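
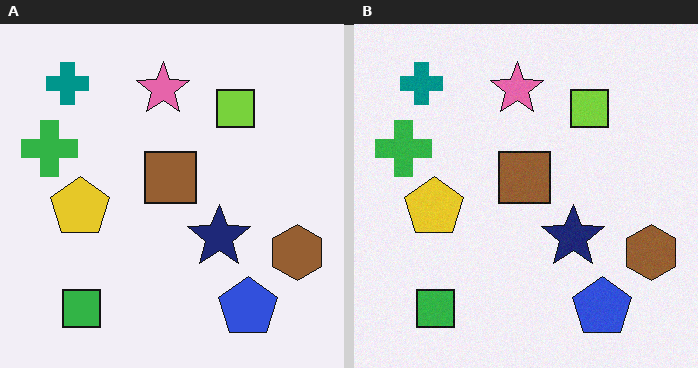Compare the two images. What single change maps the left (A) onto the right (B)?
This is the original image degraded with a light layer of grain.

Random speckle covers the whole image, including the flat background.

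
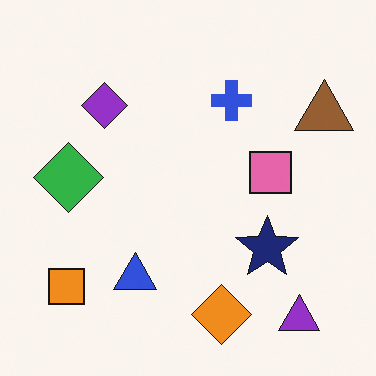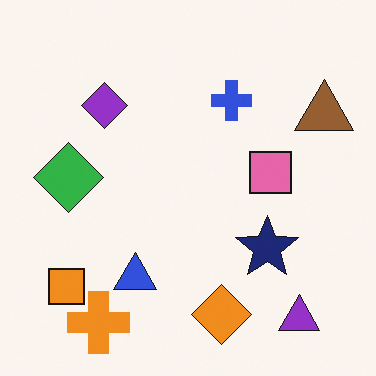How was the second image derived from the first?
Overlaid with an additional orange cross.

An orange cross appears in the second image that is absent from the first.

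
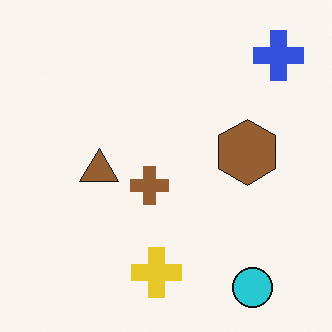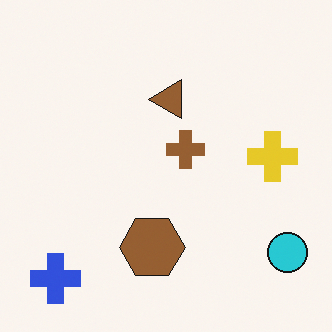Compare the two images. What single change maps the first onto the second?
It was transposed (reflected across the top-left ↔ bottom-right diagonal).

Shapes have swapped their row and column positions — what was in the top-right is now in the bottom-left — a diagonal reflection.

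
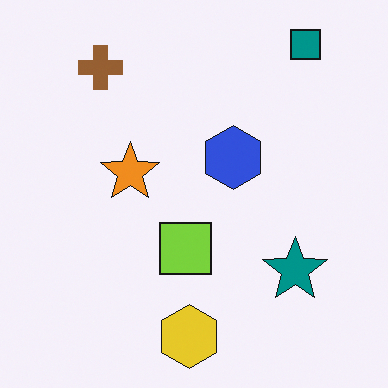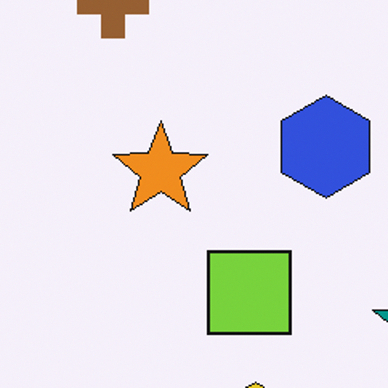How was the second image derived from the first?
The transformation is: cropped to a modestly smaller region and rescaled.

The visible shapes are larger and the field of view is narrower; shapes near the original edges may be partly or wholly outside the frame — a crop-and-rescale.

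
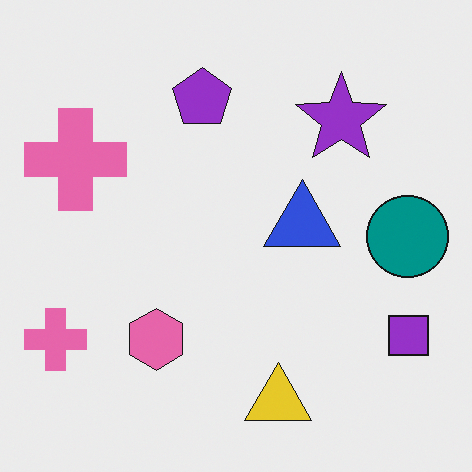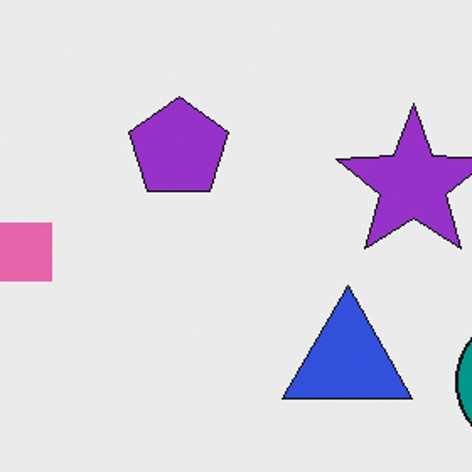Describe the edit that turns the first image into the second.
Cropped to a noticeably smaller region and rescaled.

The visible shapes are larger and the field of view is narrower; shapes near the original edges may be partly or wholly outside the frame — a crop-and-rescale.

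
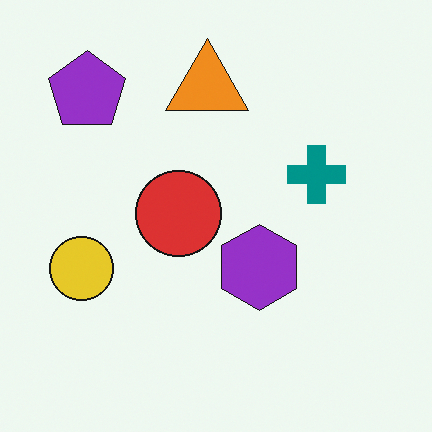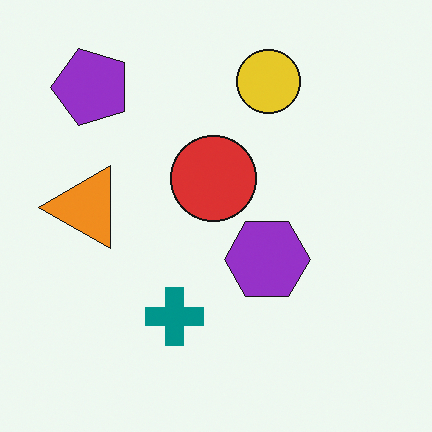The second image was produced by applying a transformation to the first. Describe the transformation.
The transformation is: transposed (reflected across the top-left ↔ bottom-right diagonal).

Shapes have swapped their row and column positions — what was in the top-right is now in the bottom-left — a diagonal reflection.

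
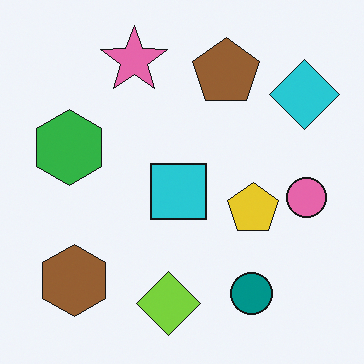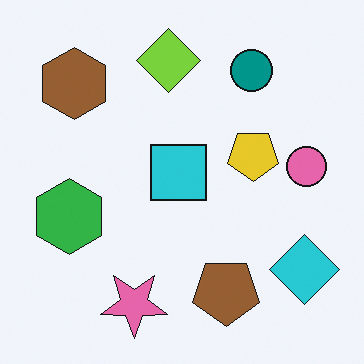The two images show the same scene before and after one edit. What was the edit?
The transformation is: flipped vertically (top ↔ bottom).

The pink star is in the top of the first image and the bottom of the second — shapes on opposite sides of the horizontal midline have swapped in a mirror flip.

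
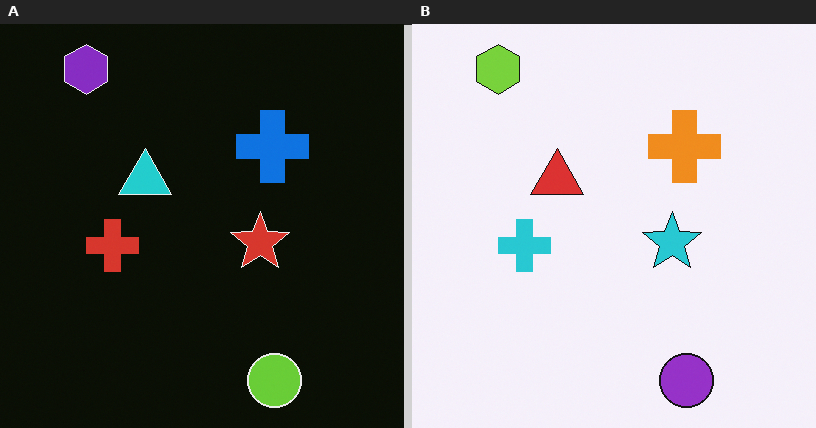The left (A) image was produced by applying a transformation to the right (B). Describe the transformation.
Color-inverted (negative).

The light background has become dark and every shape's color is its complement — a photographic negative.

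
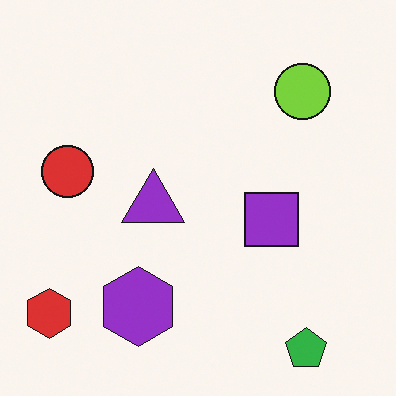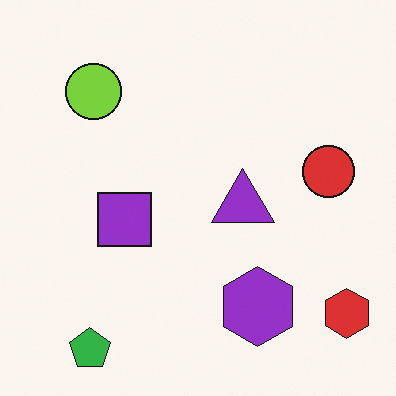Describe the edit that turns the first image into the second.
Flipped horizontally (left ↔ right).

The red hexagon is in the bottom-left of the first image and the bottom-right of the second — shapes on opposite sides of the vertical midline have swapped in a mirror flip.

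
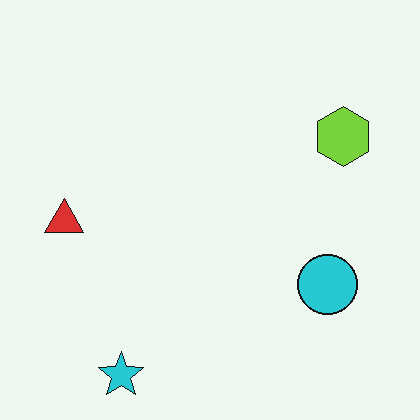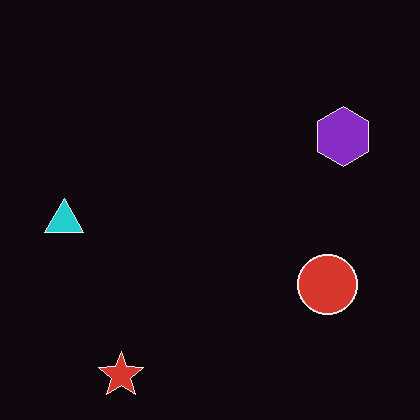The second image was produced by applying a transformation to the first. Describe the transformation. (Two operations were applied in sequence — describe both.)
JPEG-compressed with visible artifacts, then color-inverted (negative).

Blocky 8×8 compression artifacts appear around shape edges and the flat background shows ringing — characteristic JPEG degradation. The light background has become dark and every shape's color is its complement — a photographic negative.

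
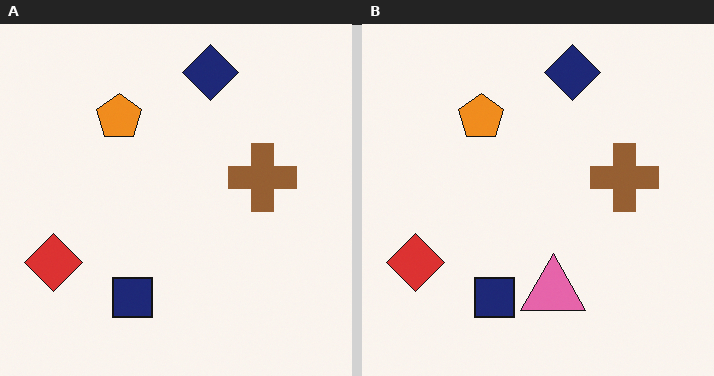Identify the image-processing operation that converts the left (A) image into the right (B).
The transformation is: overlaid with an additional pink triangle.

A pink triangle appears in the right (B) image that is absent from the left (A).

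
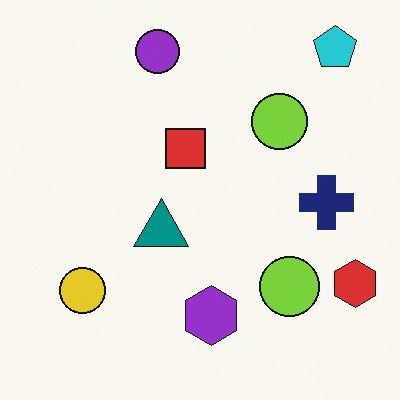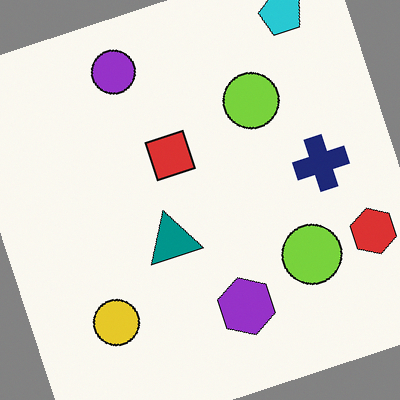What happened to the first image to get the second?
It was rotated counter-clockwise by a clearly visible amount.

Every shape is tilted by the same angle and the image corners show triangular fill wedges — a whole-image rotation by a non-right angle.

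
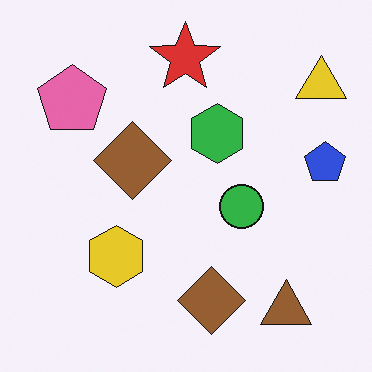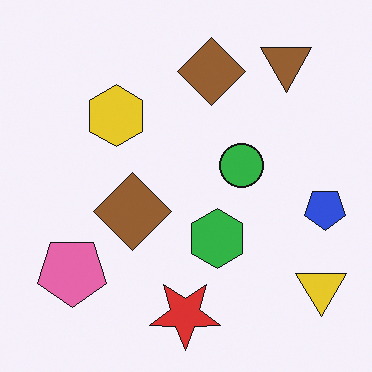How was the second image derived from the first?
The transformation is: flipped vertically (top ↔ bottom).

The red star is in the top of the first image and the bottom of the second — shapes on opposite sides of the horizontal midline have swapped in a mirror flip.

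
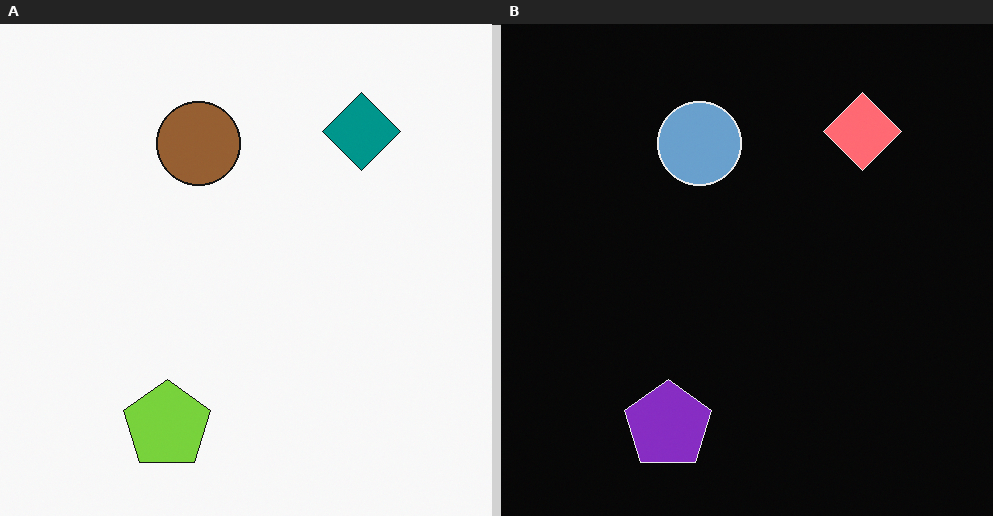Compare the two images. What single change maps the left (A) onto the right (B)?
The image was color-inverted (negative).

The light background has become dark and every shape's color is its complement — a photographic negative.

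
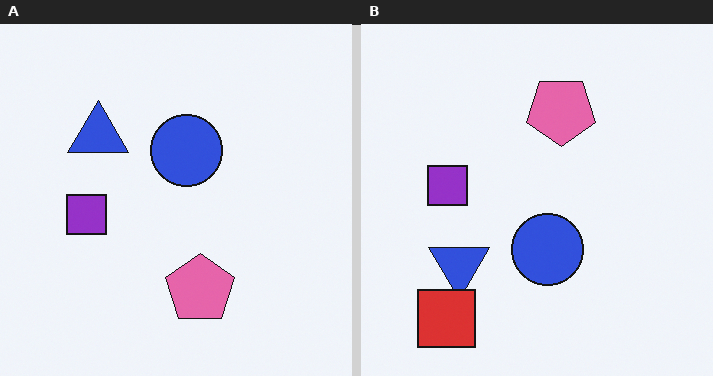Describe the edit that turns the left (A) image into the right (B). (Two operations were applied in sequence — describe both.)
It was flipped vertically (top ↔ bottom), then overlaid with an additional red square.

The pink pentagon is in the bottom of the left (A) image and the top of the right (B) — shapes on opposite sides of the horizontal midline have swapped in a mirror flip. A red square appears in the right (B) image that is absent from the left (A).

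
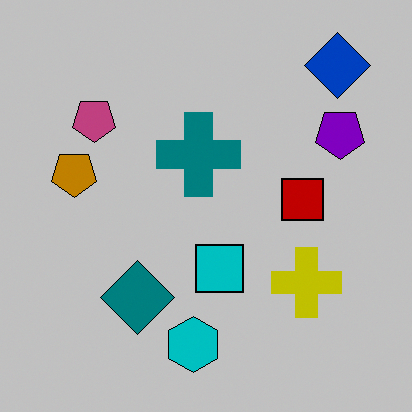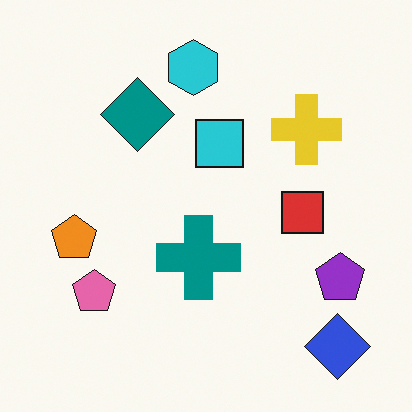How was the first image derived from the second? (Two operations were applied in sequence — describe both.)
It was aggressively posterized, then flipped vertically (top ↔ bottom).

Each flat color has snapped to a coarser quantized level — most visibly, the near-white background has dropped to a flat grey. The blue diamond is in the bottom-right of the second image and the top-right of the first — shapes on opposite sides of the horizontal midline have swapped in a mirror flip.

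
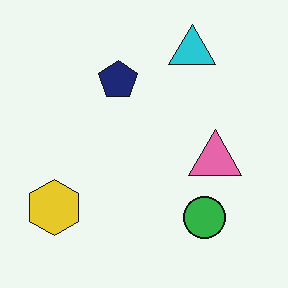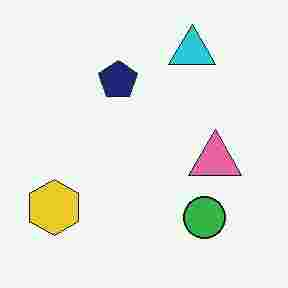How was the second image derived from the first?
Heavily JPEG-compressed with obvious blocking artifacts.

Blocky 8×8 compression artifacts appear around shape edges and the flat background shows ringing — characteristic JPEG degradation.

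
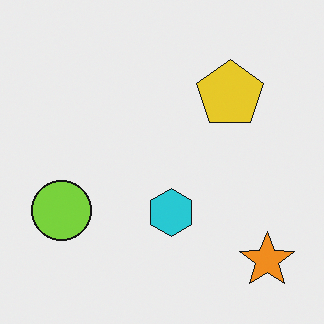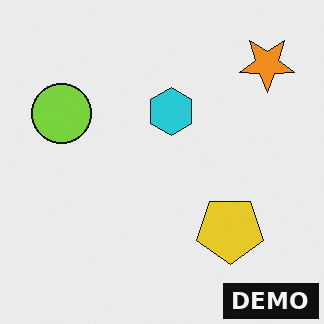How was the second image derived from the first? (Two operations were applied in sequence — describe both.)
Flipped vertically (top ↔ bottom), then watermarked with the text "DEMO" in the lower-right corner.

The orange star is in the bottom-right of the first image and the top-right of the second — shapes on opposite sides of the horizontal midline have swapped in a mirror flip. A dark label reading "DEMO" appears in the lower-right corner.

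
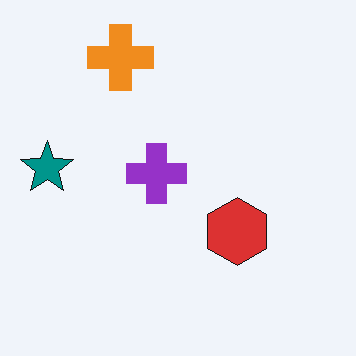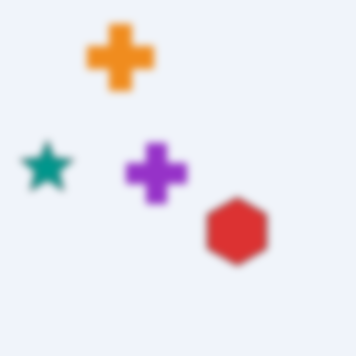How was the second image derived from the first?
This is the original image noticeably gaussian-blurred.

Shape edges and outlines are uniformly softened across the whole image.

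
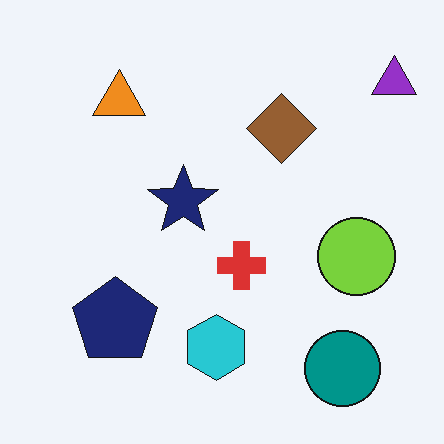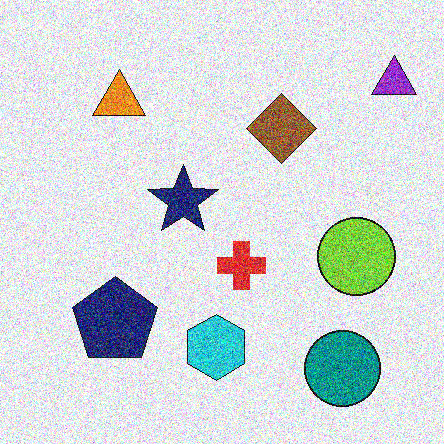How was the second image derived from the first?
The image was degraded with a thick layer of grain.

Random speckle covers the whole image, including the flat background.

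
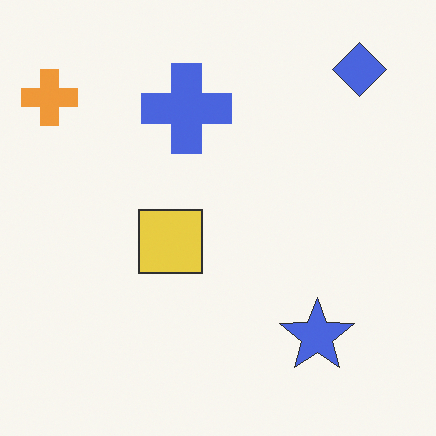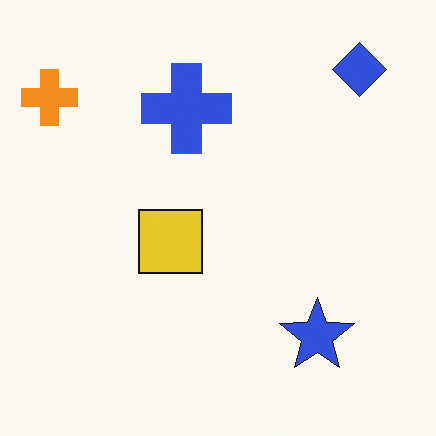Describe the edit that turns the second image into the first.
This is the original image given slightly reduced contrast.

Tones are pushed toward mid-grey across the whole image — a global contrast change.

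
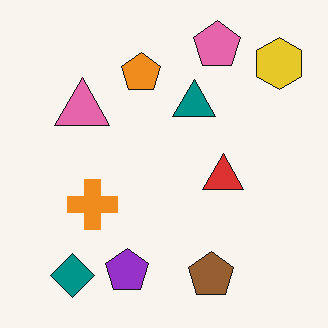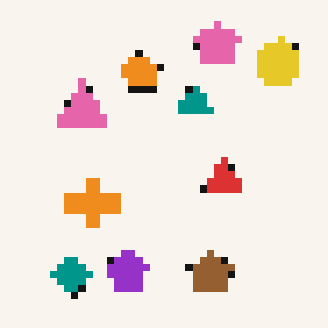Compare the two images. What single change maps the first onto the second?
Moderately pixelated.

Shapes are reduced to large square blocks; fine edges and outlines are lost — a downscale-then-upscale (mosaic) effect.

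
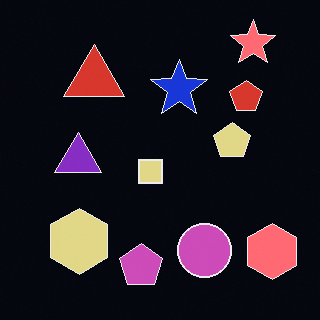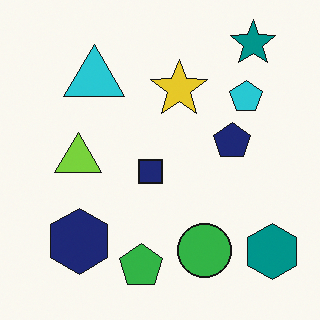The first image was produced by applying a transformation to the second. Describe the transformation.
The first image is the second color-inverted (negative).

The light background has become dark and every shape's color is its complement — a photographic negative.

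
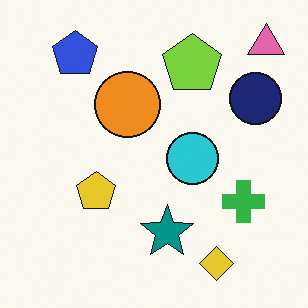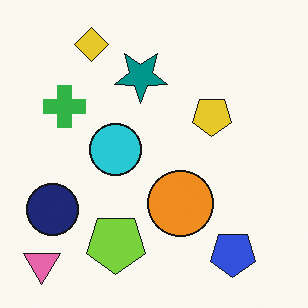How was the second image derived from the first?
The image was rotated 180°.

The pink triangle sits in the top-right of the first image and the bottom-left of the second — consistent with a whole-image 180° rotation.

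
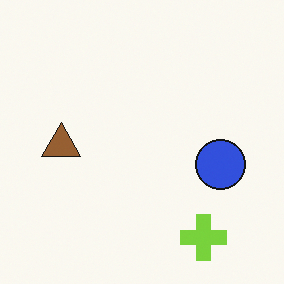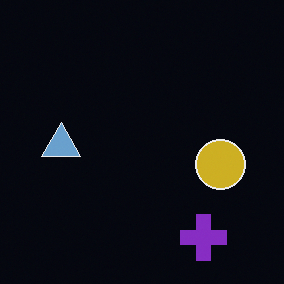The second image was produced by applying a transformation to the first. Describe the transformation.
The transformation is: color-inverted (negative).

The light background has become dark and every shape's color is its complement — a photographic negative.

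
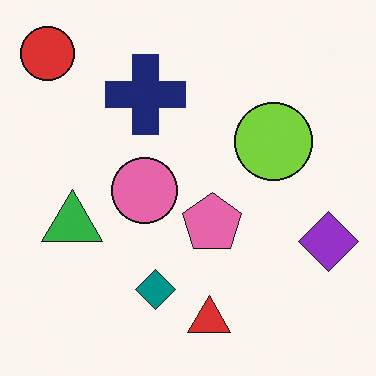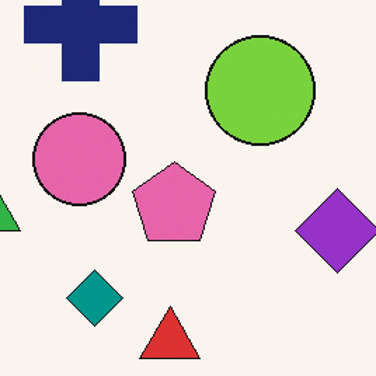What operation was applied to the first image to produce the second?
It was cropped to a modestly smaller region and rescaled.

The visible shapes are larger and the field of view is narrower; shapes near the original edges may be partly or wholly outside the frame — a crop-and-rescale.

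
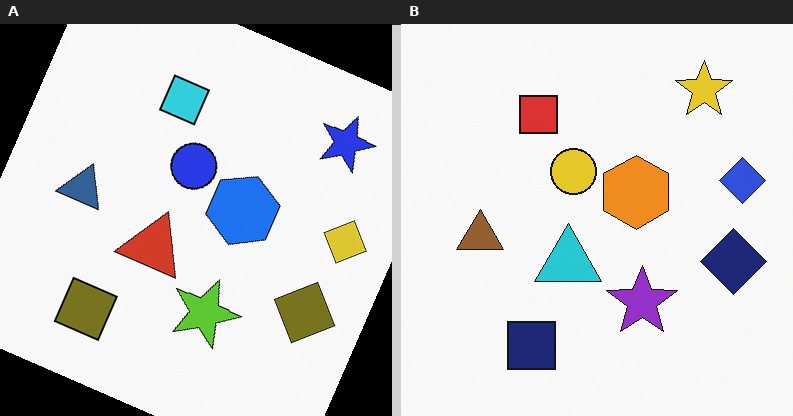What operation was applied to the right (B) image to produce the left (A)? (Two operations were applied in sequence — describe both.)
The left (A) image is the right (B) hue-shifted by a large amount, then rotated clockwise by a clearly visible amount.

Every shape's color has rotated by the same amount around the hue wheel — a uniform hue shift. Every shape is tilted by the same angle and the image corners show triangular fill wedges — a whole-image rotation by a non-right angle.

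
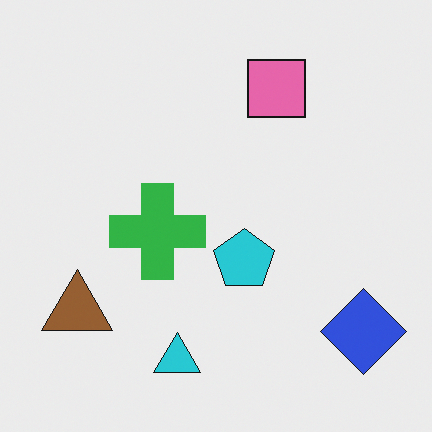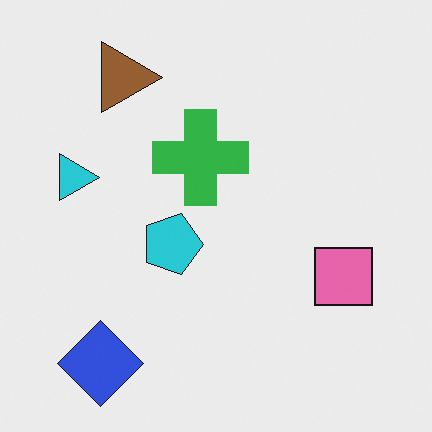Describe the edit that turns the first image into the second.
Rotated 90° clockwise.

The blue diamond sits in the bottom-right of the first image and the bottom-left of the second — consistent with a whole-image 90° clockwise rotation.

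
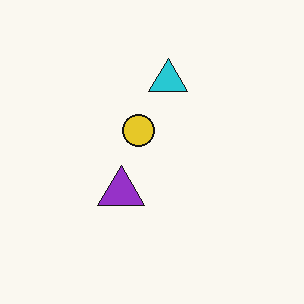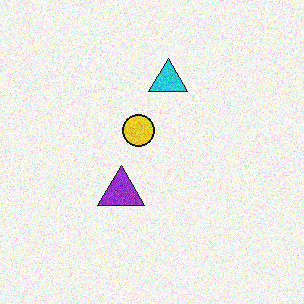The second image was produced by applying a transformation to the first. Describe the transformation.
This is the original image degraded with visible gaussian noise.

Random speckle covers the whole image, including the flat background.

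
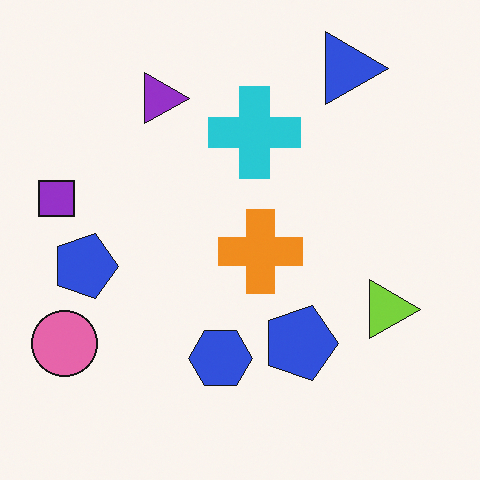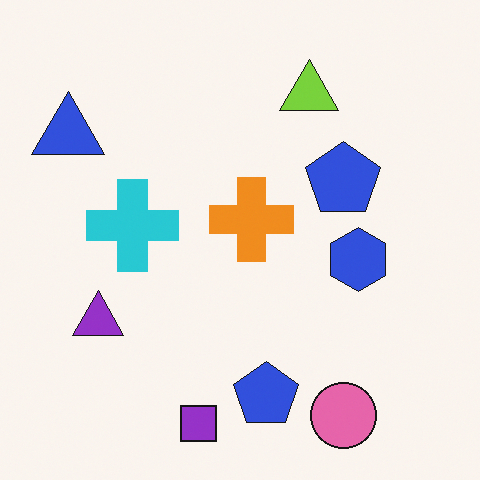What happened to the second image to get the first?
The first image is the second rotated 90° clockwise.

The pink circle sits in the bottom-right of the second image and the bottom-left of the first — consistent with a whole-image 90° clockwise rotation.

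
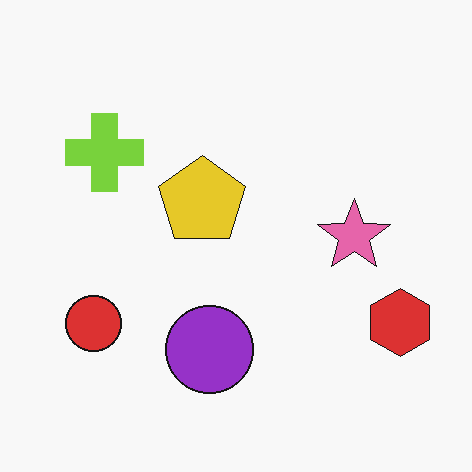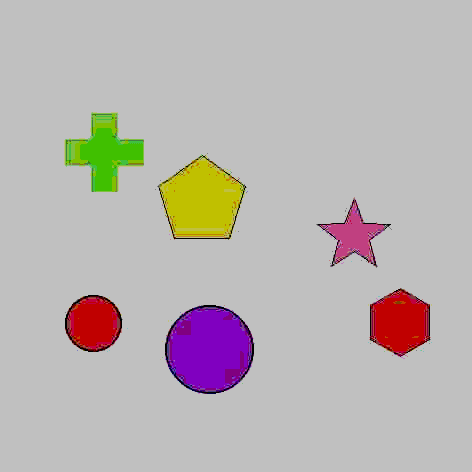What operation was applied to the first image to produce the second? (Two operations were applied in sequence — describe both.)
Heavily JPEG-compressed with obvious blocking artifacts, then heavily posterized to just a handful of flat colors.

Blocky 8×8 compression artifacts appear around shape edges and the flat background shows ringing — characteristic JPEG degradation. Each flat color has snapped to a coarser quantized level — most visibly, the near-white background has dropped to a flat grey.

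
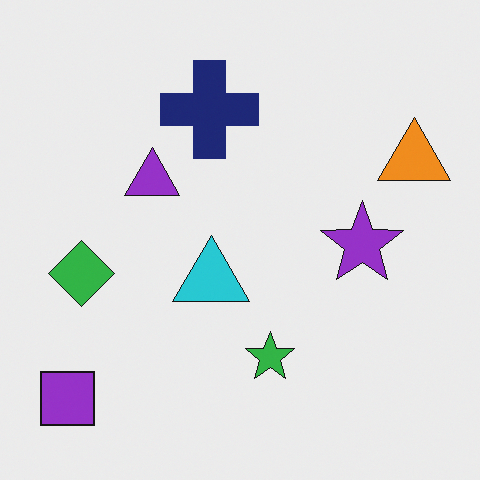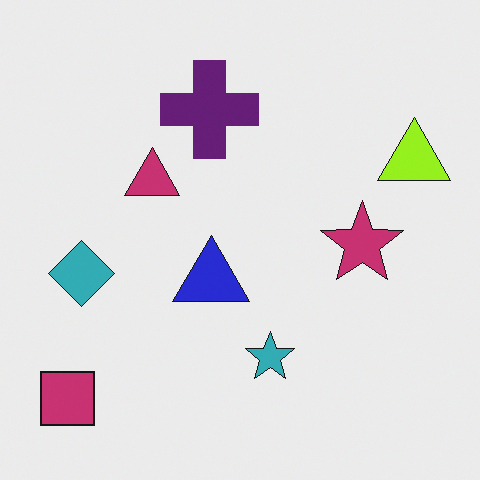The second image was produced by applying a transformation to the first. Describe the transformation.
This is the original image hue-shifted slightly.

Every shape's color has rotated by the same amount around the hue wheel — a uniform hue shift.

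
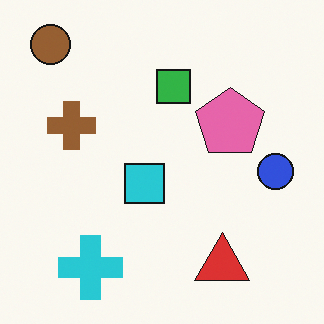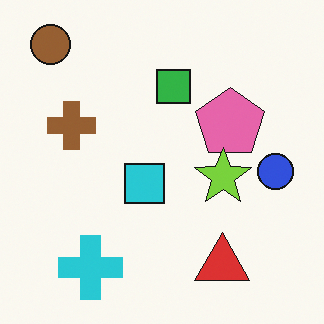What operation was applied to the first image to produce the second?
Overlaid with an additional lime star.

A lime star appears in the second image that is absent from the first.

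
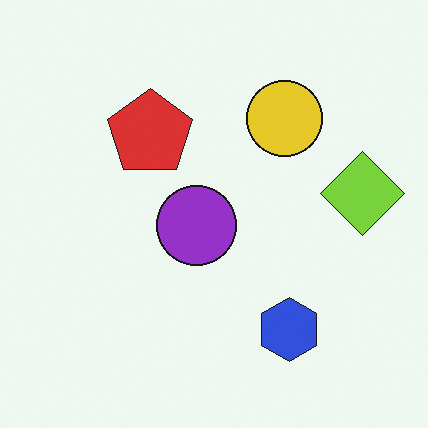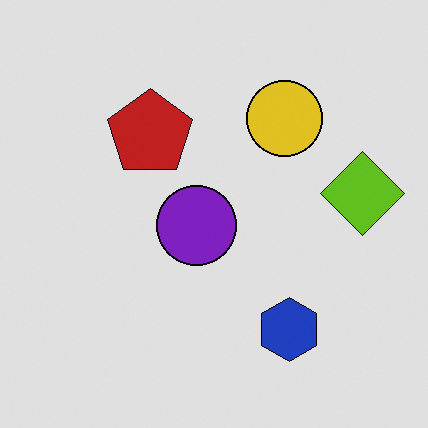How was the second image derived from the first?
It was moderately posterized.

Each flat color has snapped to a coarser quantized level — most visibly, the near-white background has dropped to a flat grey.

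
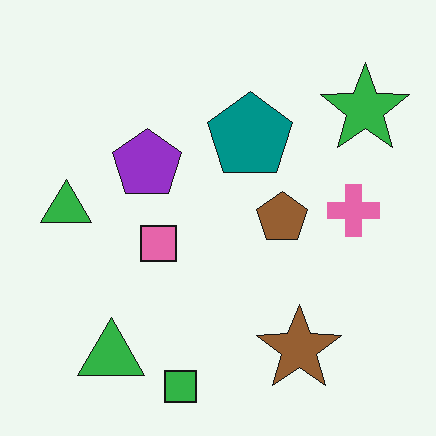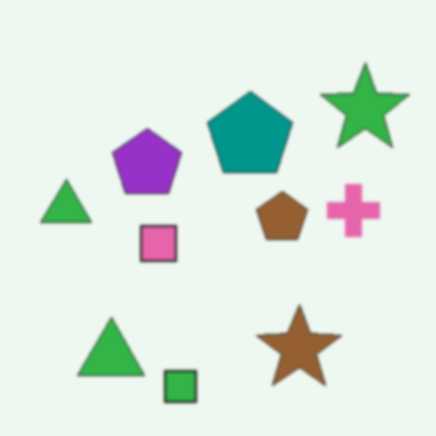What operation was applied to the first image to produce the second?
The transformation is: given a subtle gaussian blur.

Shape edges and outlines are uniformly softened across the whole image.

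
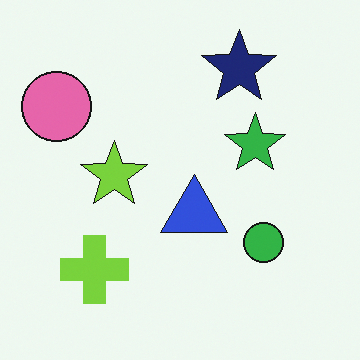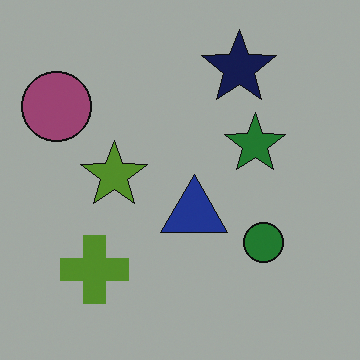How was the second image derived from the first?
The transformation is: darkened a lot.

Every pixel — background and shapes alike — is uniformly darkened.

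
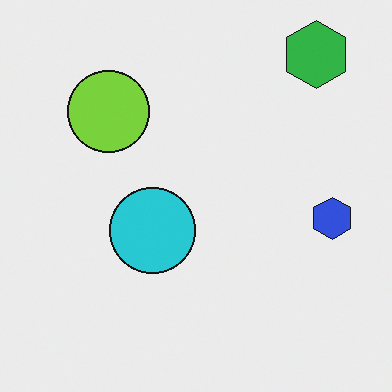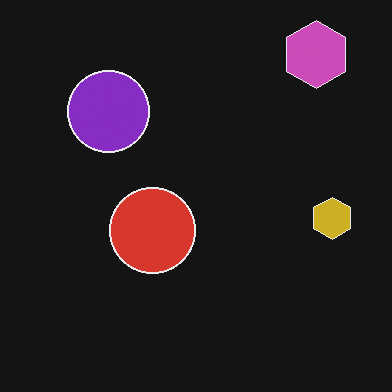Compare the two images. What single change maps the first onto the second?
The second image is the first color-inverted (negative).

The light background has become dark and every shape's color is its complement — a photographic negative.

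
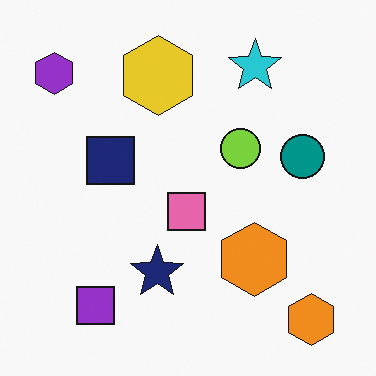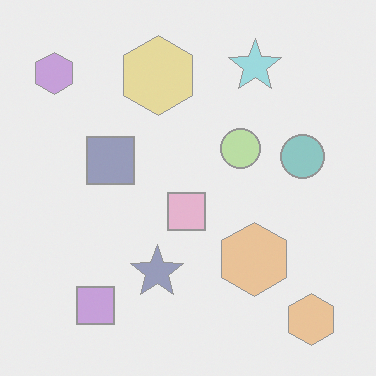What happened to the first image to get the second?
It was given much lower contrast.

Tones are pushed toward mid-grey across the whole image — a global contrast change.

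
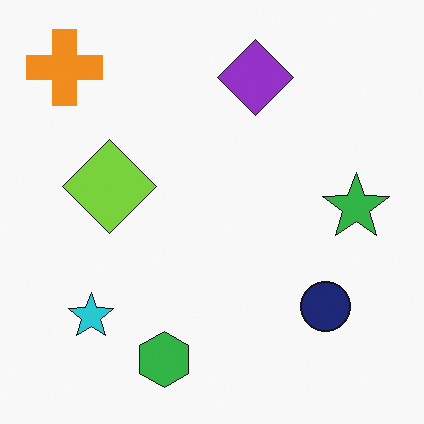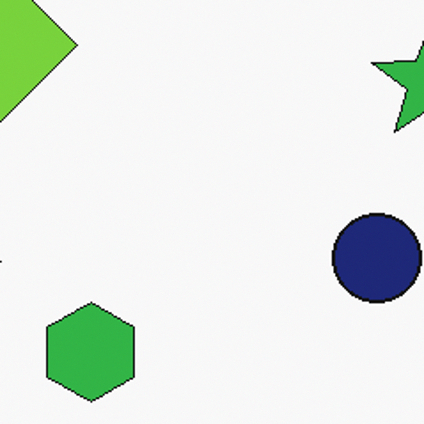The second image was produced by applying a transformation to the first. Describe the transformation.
The second image is the first cropped to a noticeably smaller region and rescaled.

The visible shapes are larger and the field of view is narrower; shapes near the original edges may be partly or wholly outside the frame — a crop-and-rescale.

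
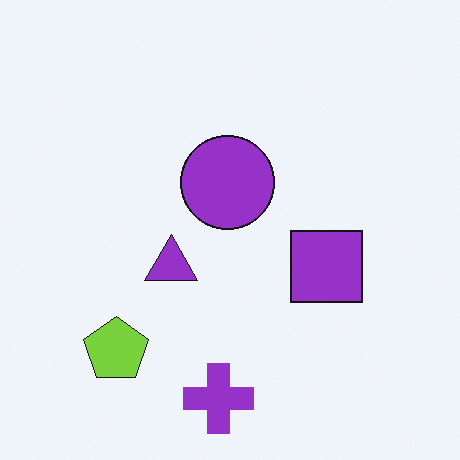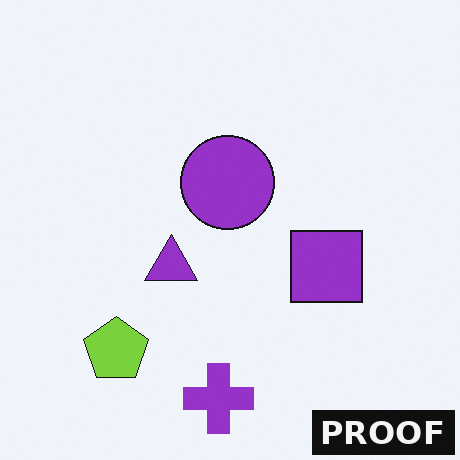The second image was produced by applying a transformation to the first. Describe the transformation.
The transformation is: watermarked with the text "PROOF" in the lower-right corner.

A dark label reading "PROOF" appears in the lower-right corner.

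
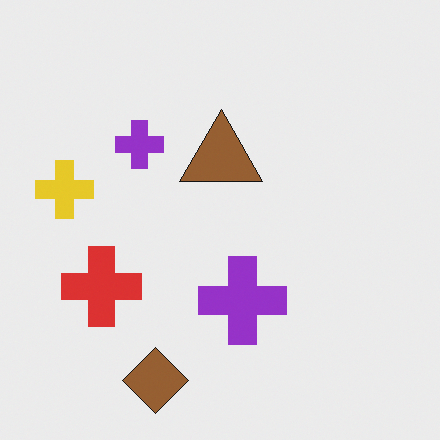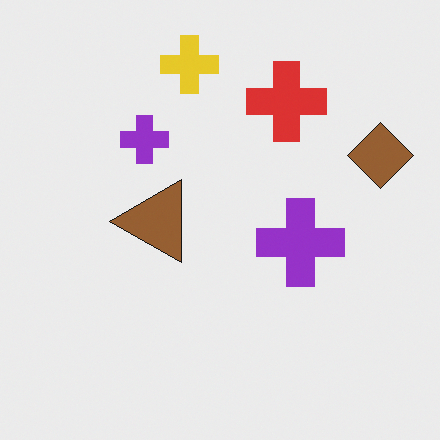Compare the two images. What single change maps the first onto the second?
The image was transposed (reflected across the top-left ↔ bottom-right diagonal).

Shapes have swapped their row and column positions — what was in the top-right is now in the bottom-left — a diagonal reflection.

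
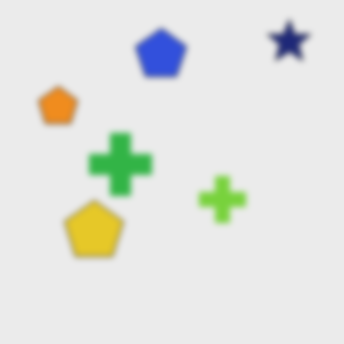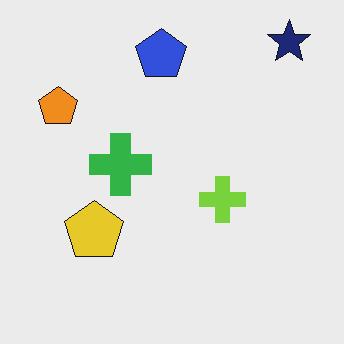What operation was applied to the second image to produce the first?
The image was noticeably gaussian-blurred.

Shape edges and outlines are uniformly softened across the whole image.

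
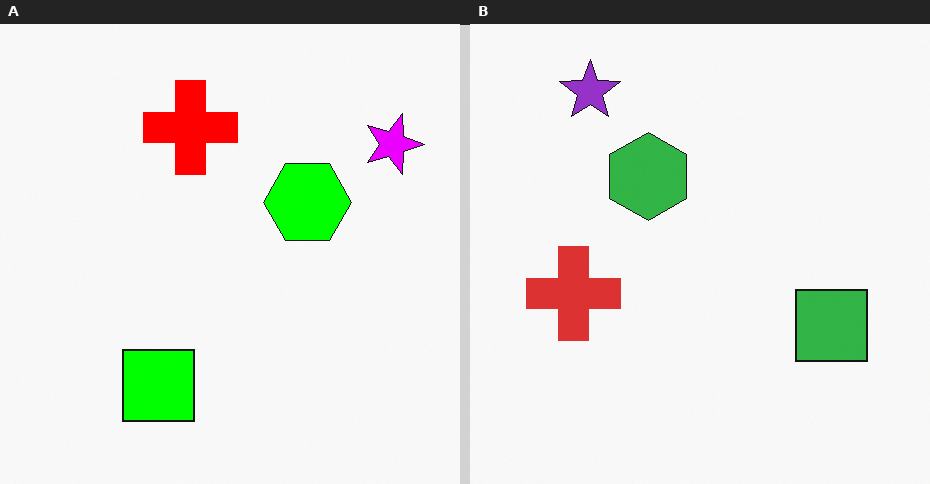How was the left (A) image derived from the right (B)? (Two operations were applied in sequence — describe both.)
The transformation is: rotated 90° clockwise, then heavily oversaturated.

The purple star sits in the top-left of the right (B) image and the top-right of the left (A) — consistent with a whole-image 90° clockwise rotation. All colors are more vivid — a global saturation change.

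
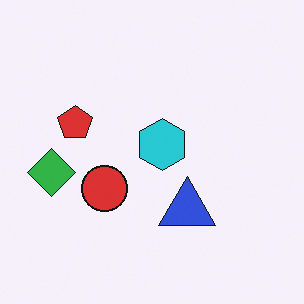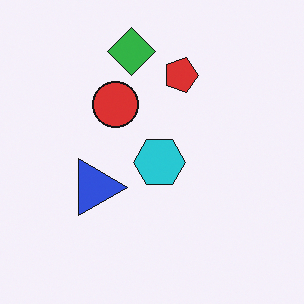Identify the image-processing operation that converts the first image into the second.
It was rotated 90° clockwise.

The green diamond sits in the left of the first image and the top of the second — consistent with a whole-image 90° clockwise rotation.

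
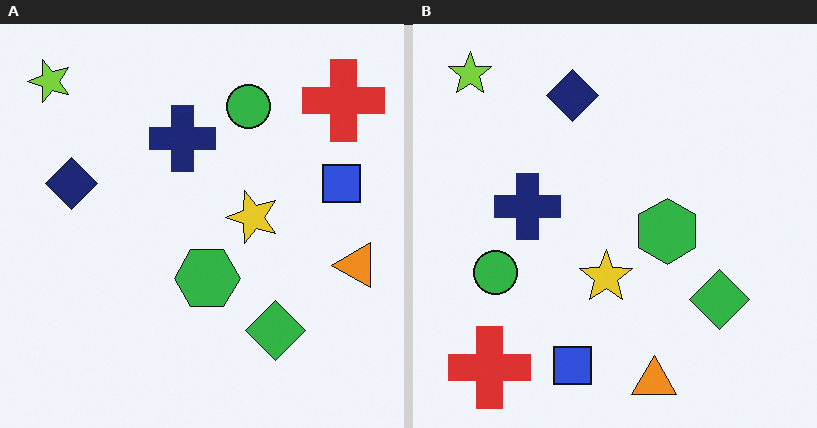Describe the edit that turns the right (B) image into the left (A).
It was transposed (reflected across the top-left ↔ bottom-right diagonal).

Shapes have swapped their row and column positions — what was in the top-right is now in the bottom-left — a diagonal reflection.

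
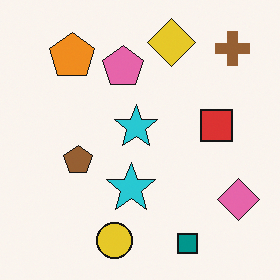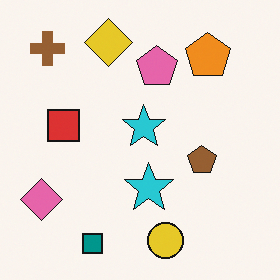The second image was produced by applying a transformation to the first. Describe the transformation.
Flipped horizontally (left ↔ right).

The pink diamond is in the bottom-right of the first image and the bottom-left of the second — shapes on opposite sides of the vertical midline have swapped in a mirror flip.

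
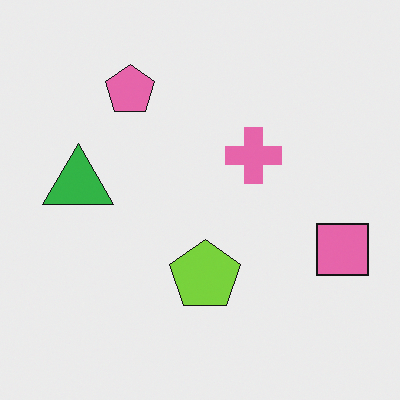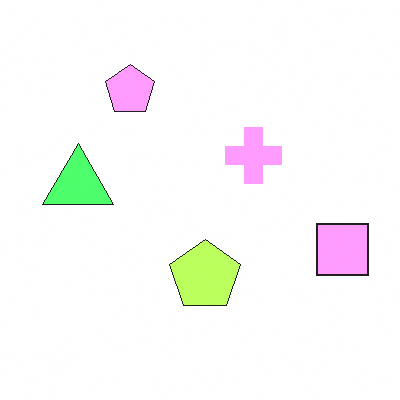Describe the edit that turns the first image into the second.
Brightened a lot.

Every pixel — background and shapes alike — is uniformly brightened.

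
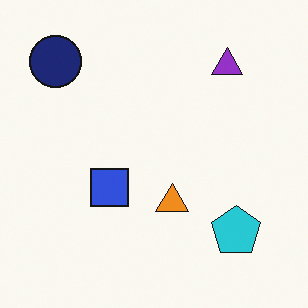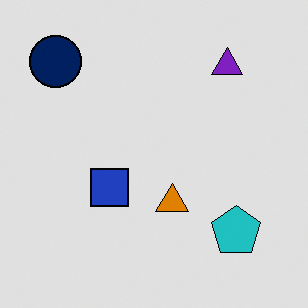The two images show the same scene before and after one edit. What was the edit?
It was posterized to a reduced palette.

Each flat color has snapped to a coarser quantized level — most visibly, the near-white background has dropped to a flat grey.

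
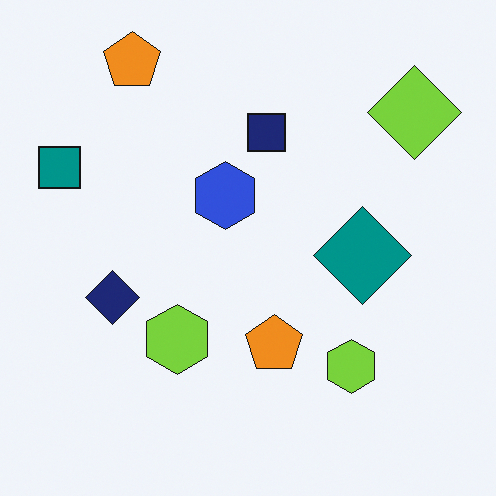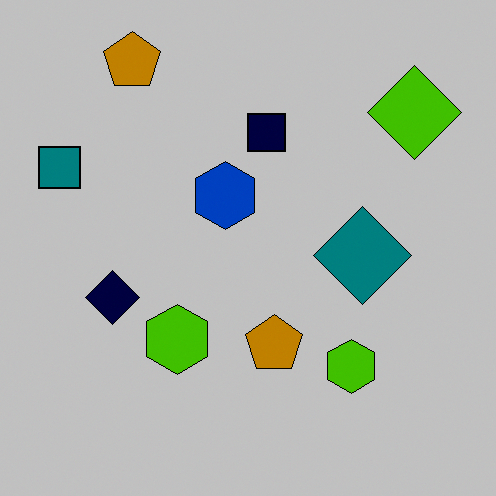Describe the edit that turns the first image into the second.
The transformation is: heavily posterized to just a handful of flat colors.

Each flat color has snapped to a coarser quantized level — most visibly, the near-white background has dropped to a flat grey.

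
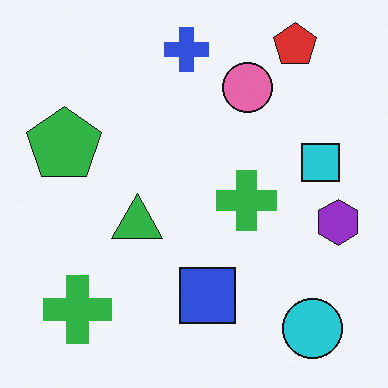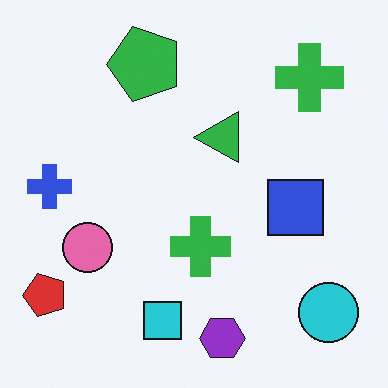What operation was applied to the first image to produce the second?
It was transposed (reflected across the top-left ↔ bottom-right diagonal).

Shapes have swapped their row and column positions — what was in the top-right is now in the bottom-left — a diagonal reflection.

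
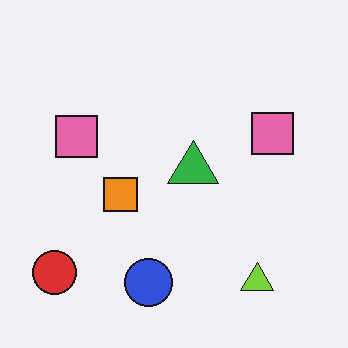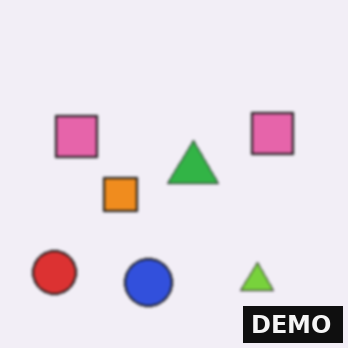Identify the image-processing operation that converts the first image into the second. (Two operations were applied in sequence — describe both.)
Given a subtle gaussian blur, then watermarked with the text "DEMO" in the lower-right corner.

Shape edges and outlines are uniformly softened across the whole image. A dark label reading "DEMO" appears in the lower-right corner.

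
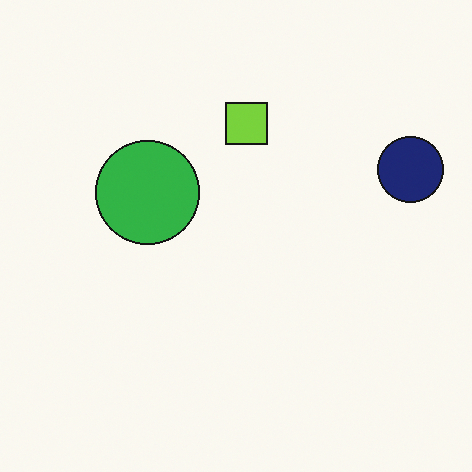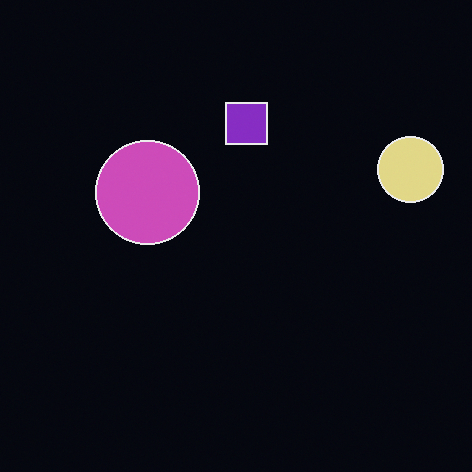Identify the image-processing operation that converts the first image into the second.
The second image is the first color-inverted (negative).

The light background has become dark and every shape's color is its complement — a photographic negative.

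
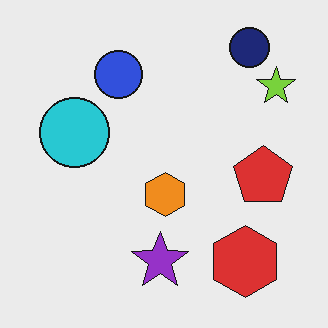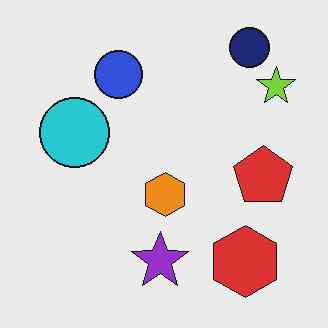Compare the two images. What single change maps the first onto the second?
The image was JPEG-compressed with visible artifacts.

Blocky 8×8 compression artifacts appear around shape edges and the flat background shows ringing — characteristic JPEG degradation.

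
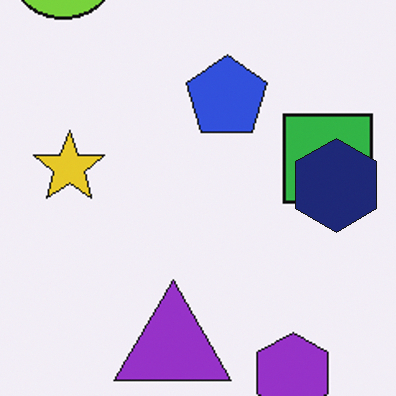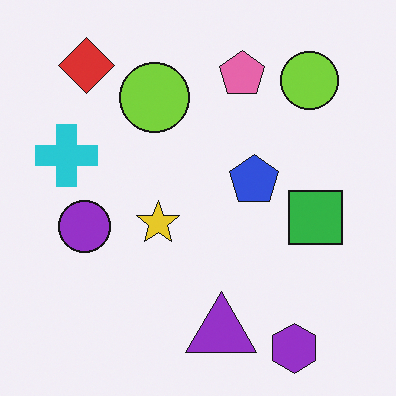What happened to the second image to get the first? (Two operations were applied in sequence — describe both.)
This is the original image cropped tightly and scaled back up, then overlaid with an additional navy hexagon.

The visible shapes are larger and the field of view is narrower; shapes near the original edges may be partly or wholly outside the frame — a crop-and-rescale. A navy hexagon appears in the first image that is absent from the second.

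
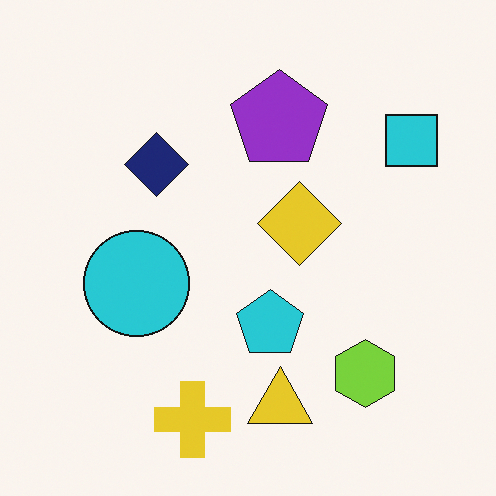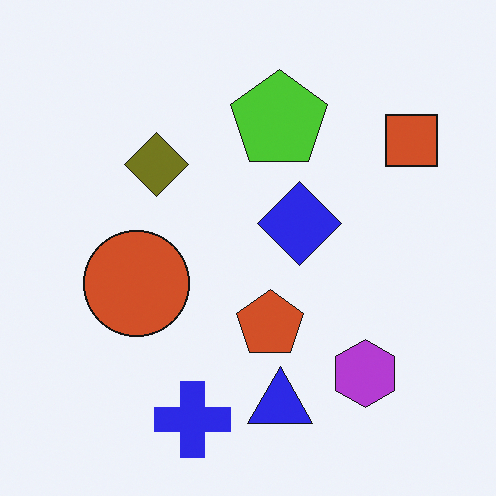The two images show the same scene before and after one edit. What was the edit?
The second image is the first hue-shifted by a large amount.

Every shape's color has rotated by the same amount around the hue wheel — a uniform hue shift.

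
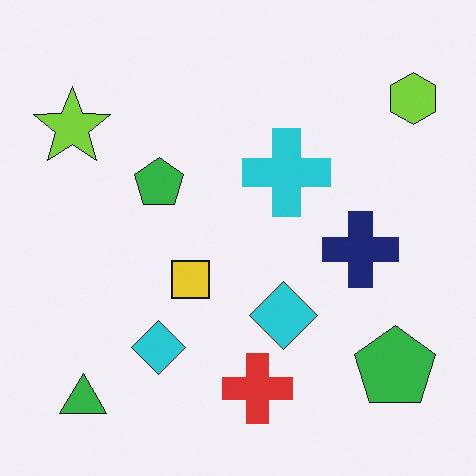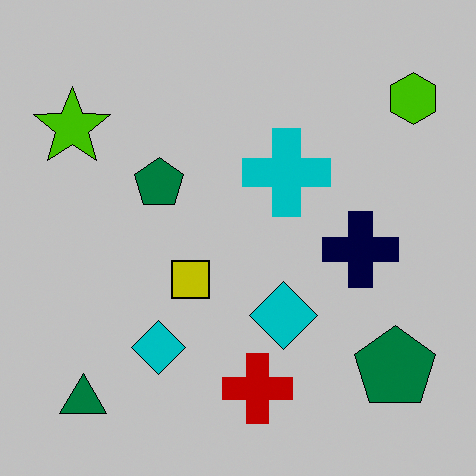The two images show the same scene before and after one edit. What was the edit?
The transformation is: heavily posterized to just a handful of flat colors.

Each flat color has snapped to a coarser quantized level — most visibly, the near-white background has dropped to a flat grey.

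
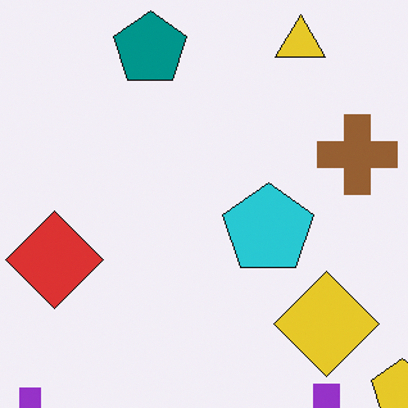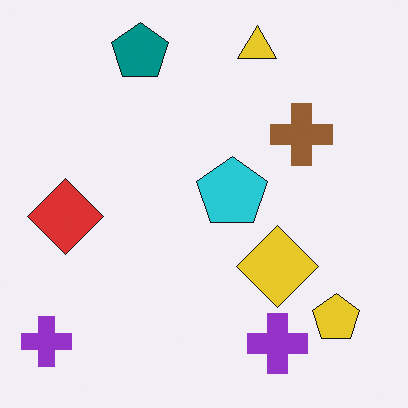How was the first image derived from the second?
The image was cropped slightly and scaled back up.

The visible shapes are larger and the field of view is narrower; shapes near the original edges may be partly or wholly outside the frame — a crop-and-rescale.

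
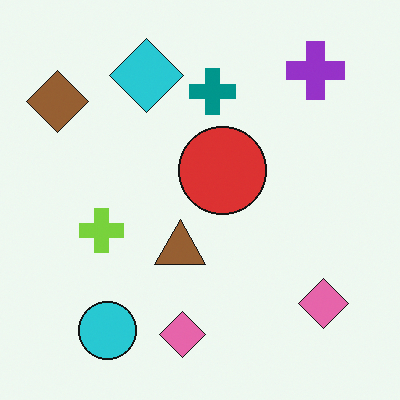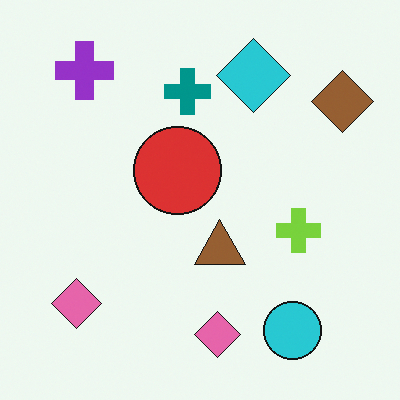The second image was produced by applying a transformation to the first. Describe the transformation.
This is the original image flipped horizontally (left ↔ right).

The brown diamond is in the top-left of the first image and the top-right of the second — shapes on opposite sides of the vertical midline have swapped in a mirror flip.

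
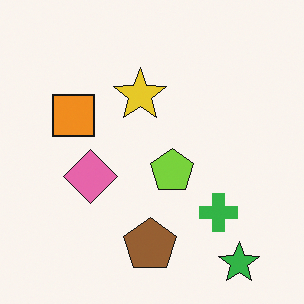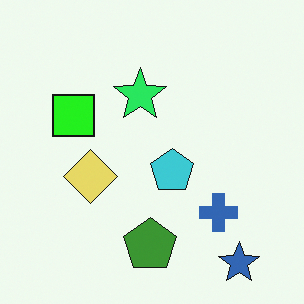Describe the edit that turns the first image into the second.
The transformation is: hue-shifted through roughly a third of the color wheel.

Every shape's color has rotated by the same amount around the hue wheel — a uniform hue shift.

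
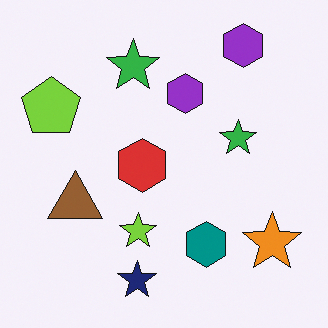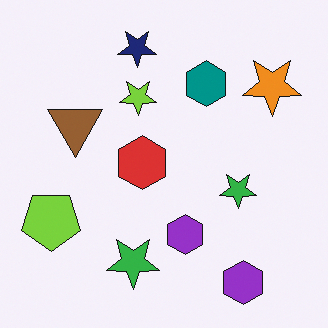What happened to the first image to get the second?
This is the original image flipped vertically (top ↔ bottom).

The navy star is in the bottom of the first image and the top of the second — shapes on opposite sides of the horizontal midline have swapped in a mirror flip.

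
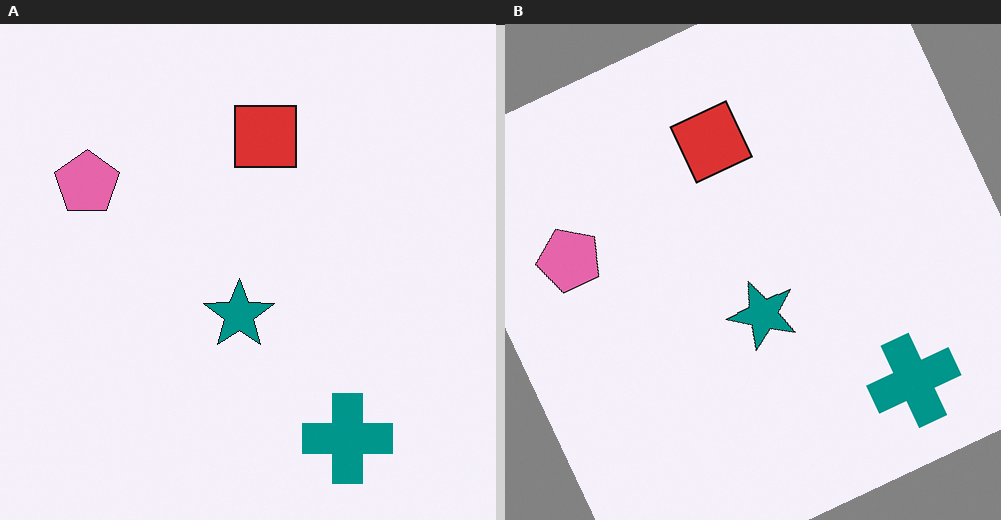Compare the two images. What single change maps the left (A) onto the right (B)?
The right (B) image is the left (A) rotated counter-clockwise by a clearly visible amount.

Every shape is tilted by the same angle and the image corners show triangular fill wedges — a whole-image rotation by a non-right angle.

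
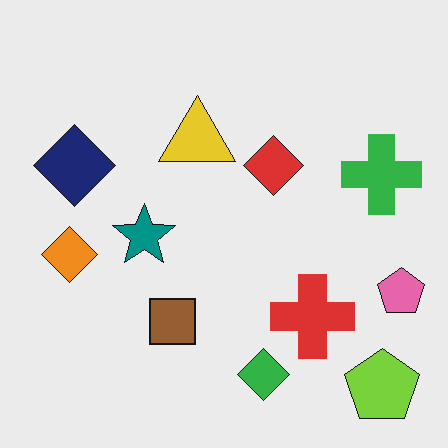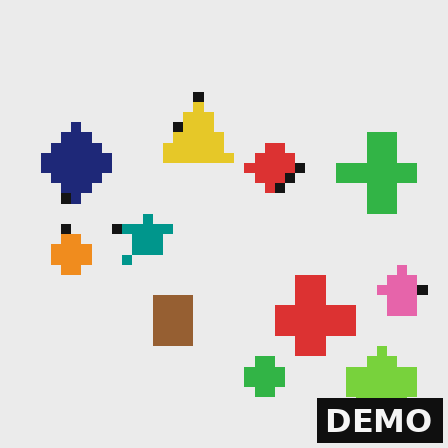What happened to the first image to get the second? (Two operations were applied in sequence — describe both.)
Heavily pixelated into large blocks, then watermarked with the text "DEMO" in the lower-right corner.

Shapes are reduced to large square blocks; fine edges and outlines are lost — a downscale-then-upscale (mosaic) effect. A dark label reading "DEMO" appears in the lower-right corner.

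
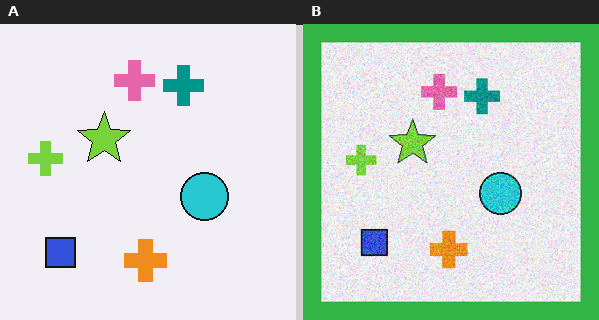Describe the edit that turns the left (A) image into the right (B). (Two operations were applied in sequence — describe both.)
The transformation is: degraded with a thick layer of grain, then framed with a green border.

Random speckle covers the whole image, including the flat background. A solid green frame runs around the edge of the right (B) image, with the content slightly shrunk inside it.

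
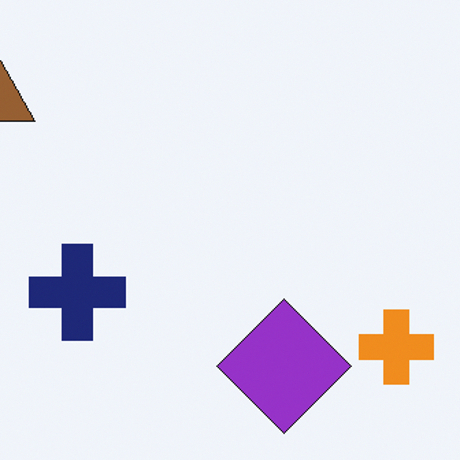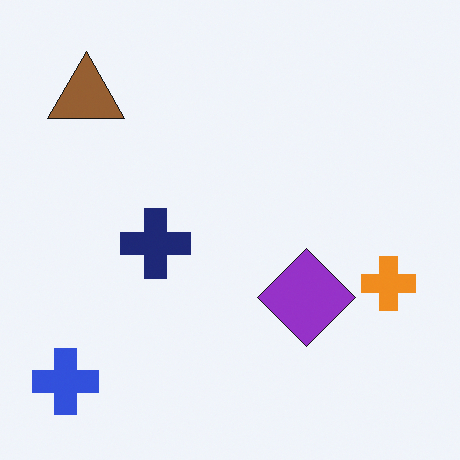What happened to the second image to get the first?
It was cropped to a modestly smaller region and rescaled.

The visible shapes are larger and the field of view is narrower; shapes near the original edges may be partly or wholly outside the frame — a crop-and-rescale.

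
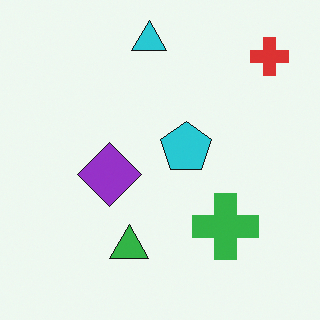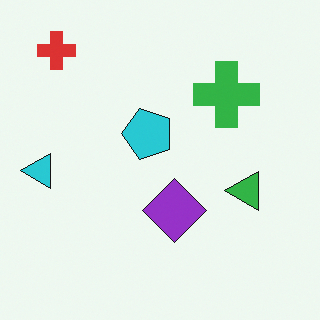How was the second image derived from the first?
The second image is the first rotated 90° counter-clockwise.

The red cross sits in the top-right of the first image and the top-left of the second — consistent with a whole-image 90° counter-clockwise rotation.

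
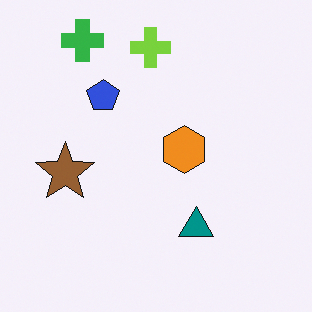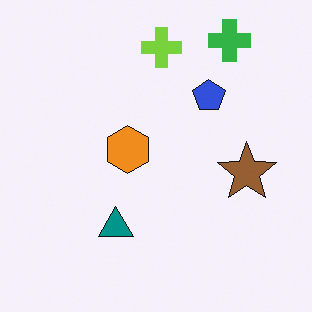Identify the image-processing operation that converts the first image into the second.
The second image is the first flipped horizontally (left ↔ right).

The brown star is in the left of the first image and the right of the second — shapes on opposite sides of the vertical midline have swapped in a mirror flip.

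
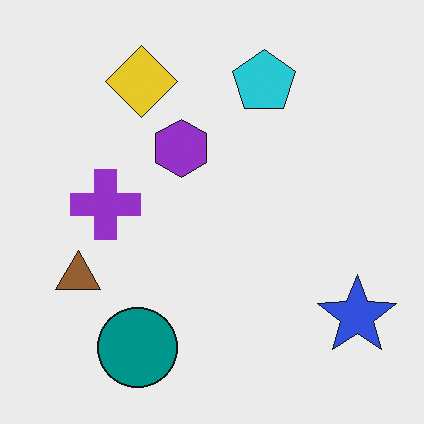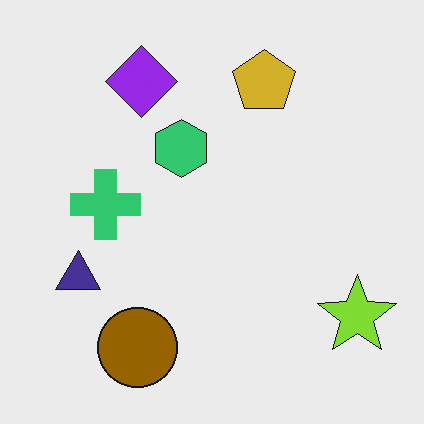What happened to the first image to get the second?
The transformation is: hue-shifted by a large amount.

Every shape's color has rotated by the same amount around the hue wheel — a uniform hue shift.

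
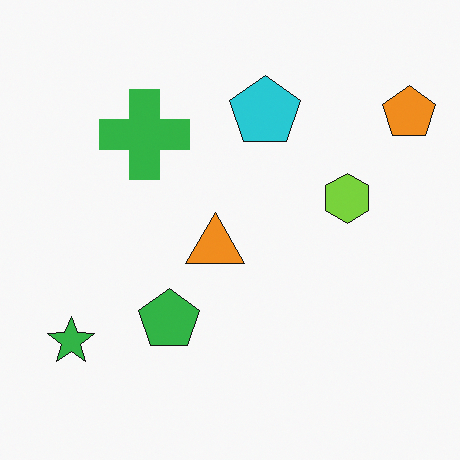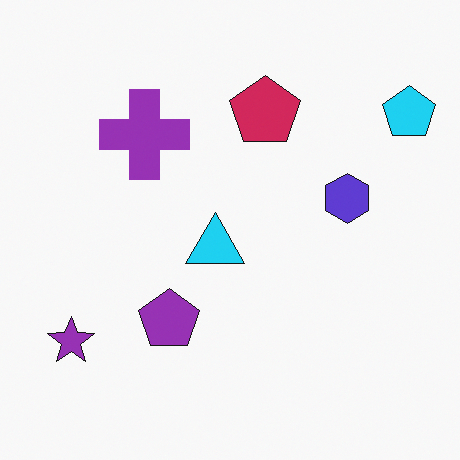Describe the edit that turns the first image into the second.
This is the original image hue-shifted by a large amount.

Every shape's color has rotated by the same amount around the hue wheel — a uniform hue shift.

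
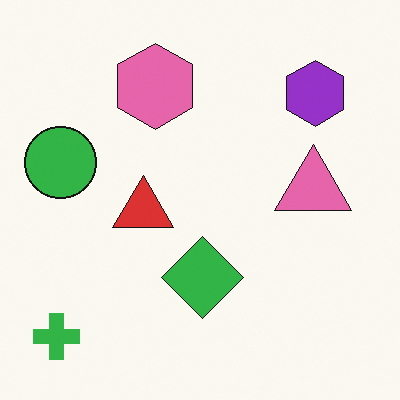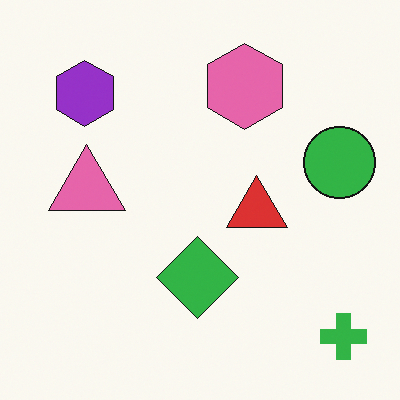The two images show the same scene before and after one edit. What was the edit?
It was flipped horizontally (left ↔ right).

The green cross is in the bottom-left of the first image and the bottom-right of the second — shapes on opposite sides of the vertical midline have swapped in a mirror flip.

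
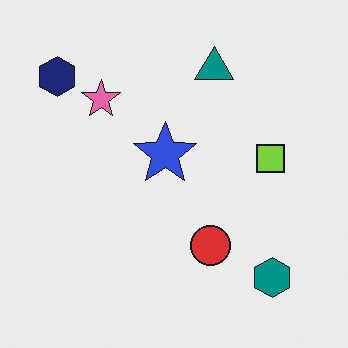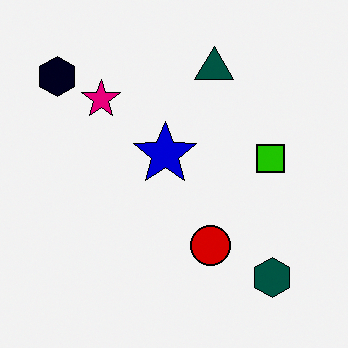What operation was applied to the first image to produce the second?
The transformation is: given much higher contrast.

Tones are pushed away from mid-grey across the whole image — a global contrast change.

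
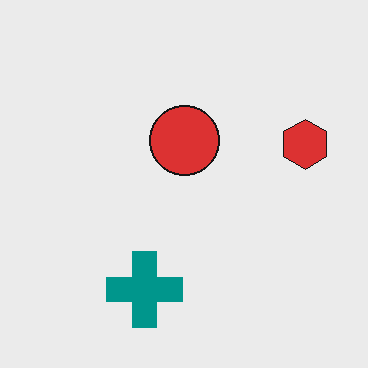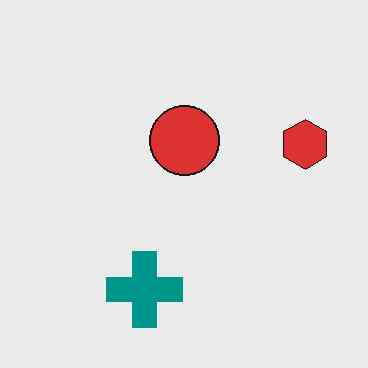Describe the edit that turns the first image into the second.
The image was given moderate JPEG compression.

Blocky 8×8 compression artifacts appear around shape edges and the flat background shows ringing — characteristic JPEG degradation.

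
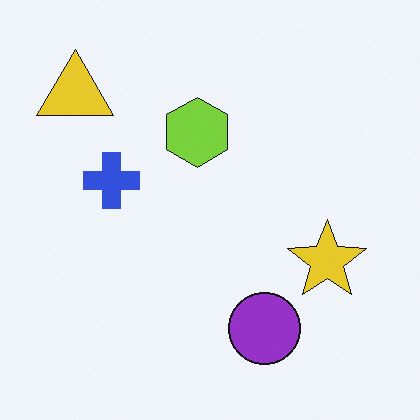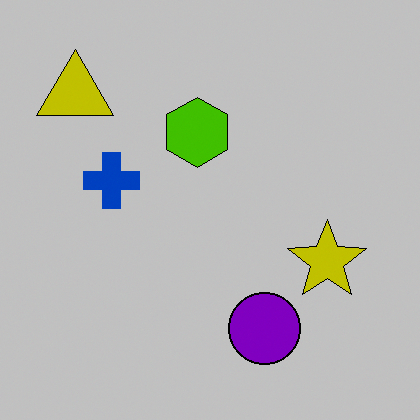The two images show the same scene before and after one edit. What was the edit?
This is the original image heavily posterized to just a handful of flat colors.

Each flat color has snapped to a coarser quantized level — most visibly, the near-white background has dropped to a flat grey.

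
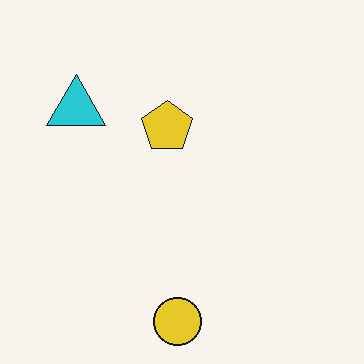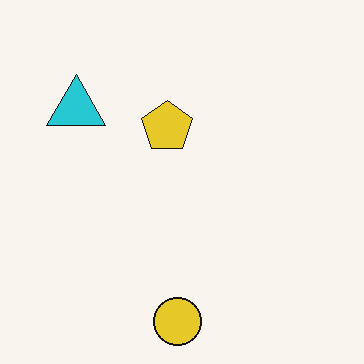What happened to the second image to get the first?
The transformation is: given moderate JPEG compression.

Blocky 8×8 compression artifacts appear around shape edges and the flat background shows ringing — characteristic JPEG degradation.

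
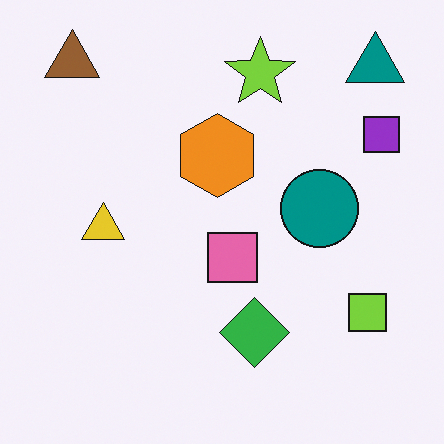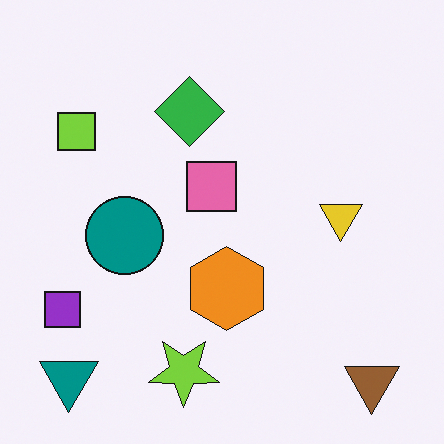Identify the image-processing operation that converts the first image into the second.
Rotated 180°.

The brown triangle sits in the top-left of the first image and the bottom-right of the second — consistent with a whole-image 180° rotation.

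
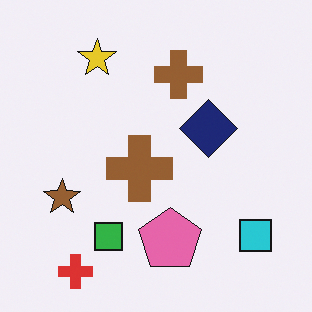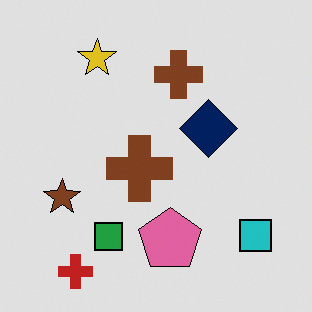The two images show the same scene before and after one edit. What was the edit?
This is the original image posterized to a reduced palette.

Each flat color has snapped to a coarser quantized level — most visibly, the near-white background has dropped to a flat grey.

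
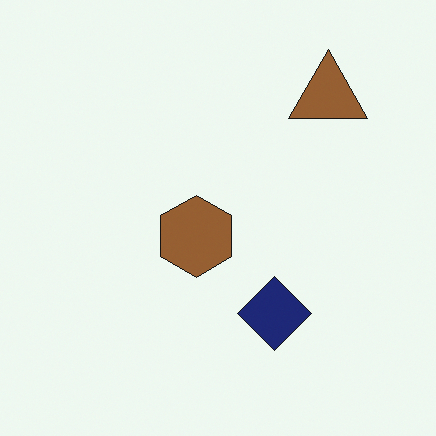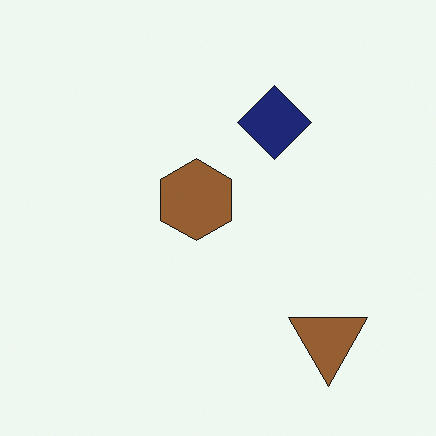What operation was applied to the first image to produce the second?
The second image is the first flipped vertically (top ↔ bottom).

The brown triangle is in the top-right of the first image and the bottom-right of the second — shapes on opposite sides of the horizontal midline have swapped in a mirror flip.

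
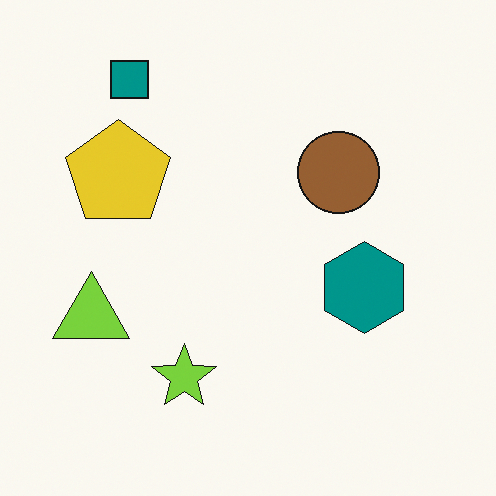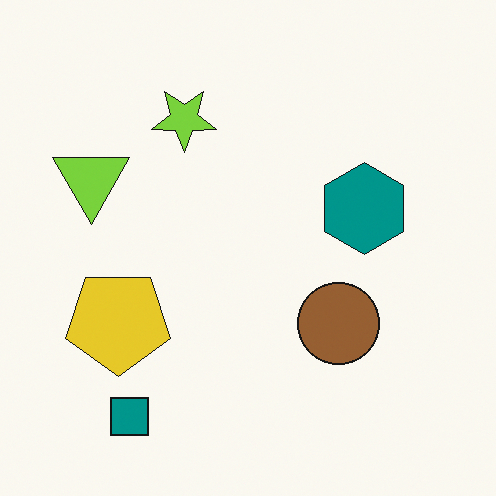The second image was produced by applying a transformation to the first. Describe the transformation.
This is the original image flipped vertically (top ↔ bottom).

The teal square is in the top-left of the first image and the bottom-left of the second — shapes on opposite sides of the horizontal midline have swapped in a mirror flip.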